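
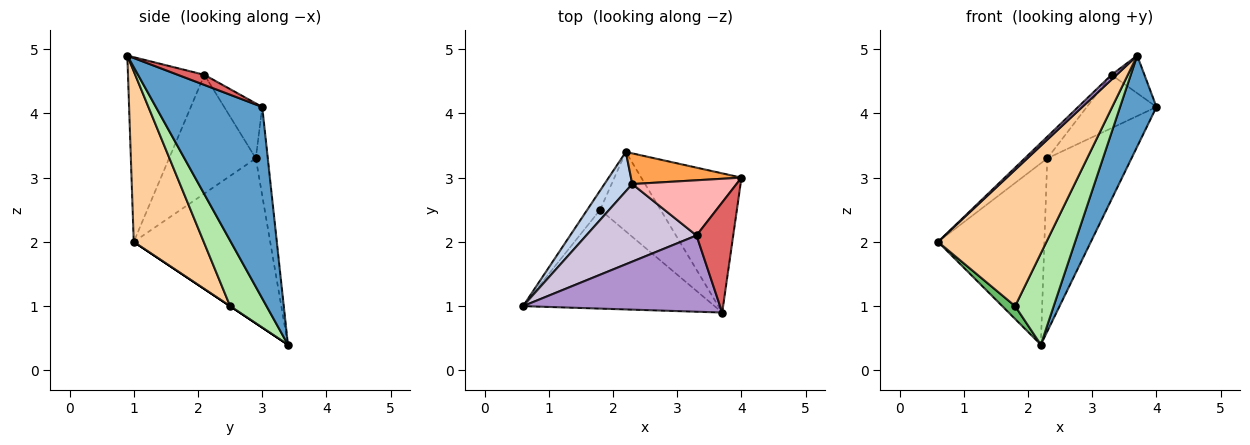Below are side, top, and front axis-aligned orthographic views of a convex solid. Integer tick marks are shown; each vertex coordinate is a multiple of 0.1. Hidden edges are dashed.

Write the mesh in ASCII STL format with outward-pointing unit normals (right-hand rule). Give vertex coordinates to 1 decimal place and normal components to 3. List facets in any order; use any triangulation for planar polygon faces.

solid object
 facet normal 0.848 -0.290 -0.444
  outer loop
   vertex 2.2 3.4 0.4
   vertex 4.0 3.0 4.1
   vertex 3.7 0.9 4.9
  endloop
 endfacet
 facet normal -0.782 0.609 0.132
  outer loop
   vertex 2.3 2.9 3.3
   vertex 2.2 3.4 0.4
   vertex 0.6 1.0 2.0
  endloop
 endfacet
 facet normal -0.139 0.975 0.173
  outer loop
   vertex 2.3 2.9 3.3
   vertex 4.0 3.0 4.1
   vertex 2.2 3.4 0.4
  endloop
 endfacet
 facet normal 0.463 -0.717 -0.520
  outer loop
   vertex 1.8 2.5 1.0
   vertex 3.7 0.9 4.9
   vertex 0.6 1.0 2.0
  endloop
 endfacet
 facet normal 0.000 -0.555 -0.832
  outer loop
   vertex 1.8 2.5 1.0
   vertex 0.6 1.0 2.0
   vertex 2.2 3.4 0.4
  endloop
 endfacet
 facet normal 0.580 -0.614 -0.535
  outer loop
   vertex 1.8 2.5 1.0
   vertex 2.2 3.4 0.4
   vertex 3.7 0.9 4.9
  endloop
 endfacet
 facet normal 0.252 0.313 0.916
  outer loop
   vertex 3.3 2.1 4.6
   vertex 3.7 0.9 4.9
   vertex 4.0 3.0 4.1
  endloop
 endfacet
 facet normal -0.355 0.650 0.673
  outer loop
   vertex 3.3 2.1 4.6
   vertex 4.0 3.0 4.1
   vertex 2.3 2.9 3.3
  endloop
 endfacet
 facet normal -0.683 -0.046 0.729
  outer loop
   vertex 3.3 2.1 4.6
   vertex 0.6 1.0 2.0
   vertex 3.7 0.9 4.9
  endloop
 endfacet
 facet normal -0.720 0.187 0.669
  outer loop
   vertex 3.3 2.1 4.6
   vertex 2.3 2.9 3.3
   vertex 0.6 1.0 2.0
  endloop
 endfacet
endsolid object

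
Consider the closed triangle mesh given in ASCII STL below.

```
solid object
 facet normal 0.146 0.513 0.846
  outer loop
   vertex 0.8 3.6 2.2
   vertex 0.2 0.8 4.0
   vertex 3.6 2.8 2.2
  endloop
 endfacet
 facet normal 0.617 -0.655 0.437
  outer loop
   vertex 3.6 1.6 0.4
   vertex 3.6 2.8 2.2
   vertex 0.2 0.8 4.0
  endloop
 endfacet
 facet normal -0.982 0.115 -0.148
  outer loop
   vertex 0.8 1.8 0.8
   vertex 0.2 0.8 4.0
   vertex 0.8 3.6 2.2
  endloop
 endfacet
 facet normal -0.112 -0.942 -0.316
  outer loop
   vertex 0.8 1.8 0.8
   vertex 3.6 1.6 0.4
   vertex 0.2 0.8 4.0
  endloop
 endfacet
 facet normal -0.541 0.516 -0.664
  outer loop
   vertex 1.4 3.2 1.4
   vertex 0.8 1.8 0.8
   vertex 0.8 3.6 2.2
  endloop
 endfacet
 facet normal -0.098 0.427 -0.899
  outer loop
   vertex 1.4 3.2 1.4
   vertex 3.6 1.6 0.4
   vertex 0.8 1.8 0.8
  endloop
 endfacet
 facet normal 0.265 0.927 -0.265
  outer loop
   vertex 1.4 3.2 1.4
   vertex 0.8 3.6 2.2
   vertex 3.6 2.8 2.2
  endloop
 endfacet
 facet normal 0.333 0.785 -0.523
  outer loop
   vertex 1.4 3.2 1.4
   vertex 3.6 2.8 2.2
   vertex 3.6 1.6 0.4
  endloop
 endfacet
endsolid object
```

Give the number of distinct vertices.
6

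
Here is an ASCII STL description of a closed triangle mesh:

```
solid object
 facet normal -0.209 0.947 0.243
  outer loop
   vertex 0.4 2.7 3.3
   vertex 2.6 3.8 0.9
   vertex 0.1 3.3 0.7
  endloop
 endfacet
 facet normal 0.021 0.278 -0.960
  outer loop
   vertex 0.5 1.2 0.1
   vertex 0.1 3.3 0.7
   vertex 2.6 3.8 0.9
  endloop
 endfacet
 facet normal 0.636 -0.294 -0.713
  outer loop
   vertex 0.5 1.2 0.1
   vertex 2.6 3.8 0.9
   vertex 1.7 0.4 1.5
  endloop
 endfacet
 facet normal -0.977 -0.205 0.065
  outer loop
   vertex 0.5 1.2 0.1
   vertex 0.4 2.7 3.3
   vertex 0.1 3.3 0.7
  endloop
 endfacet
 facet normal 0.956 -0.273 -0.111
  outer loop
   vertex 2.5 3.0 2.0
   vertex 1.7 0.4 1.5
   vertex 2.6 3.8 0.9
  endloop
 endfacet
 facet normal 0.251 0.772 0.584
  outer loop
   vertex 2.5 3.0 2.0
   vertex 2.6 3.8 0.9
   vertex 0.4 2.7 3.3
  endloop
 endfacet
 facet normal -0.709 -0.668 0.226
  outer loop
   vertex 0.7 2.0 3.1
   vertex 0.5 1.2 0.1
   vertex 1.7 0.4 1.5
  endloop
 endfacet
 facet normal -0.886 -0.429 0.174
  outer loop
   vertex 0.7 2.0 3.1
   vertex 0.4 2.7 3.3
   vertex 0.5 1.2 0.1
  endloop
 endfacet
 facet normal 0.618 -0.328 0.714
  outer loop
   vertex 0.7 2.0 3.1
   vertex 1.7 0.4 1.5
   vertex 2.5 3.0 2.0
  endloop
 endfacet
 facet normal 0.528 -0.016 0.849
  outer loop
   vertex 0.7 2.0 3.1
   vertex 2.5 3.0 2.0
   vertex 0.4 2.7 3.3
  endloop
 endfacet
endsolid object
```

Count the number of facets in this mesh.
10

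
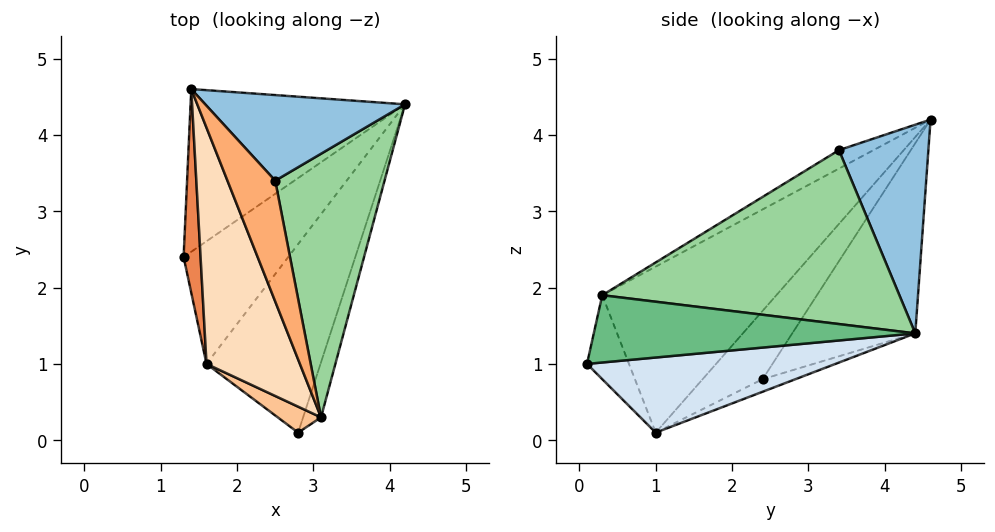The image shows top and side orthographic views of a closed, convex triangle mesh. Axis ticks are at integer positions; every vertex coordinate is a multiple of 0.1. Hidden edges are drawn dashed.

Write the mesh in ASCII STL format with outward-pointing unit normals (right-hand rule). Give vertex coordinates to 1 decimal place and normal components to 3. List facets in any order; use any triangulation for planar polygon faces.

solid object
 facet normal -0.428 0.765 -0.482
  outer loop
   vertex 1.4 4.6 4.2
   vertex 4.2 4.4 1.4
   vertex 1.3 2.4 0.8
  endloop
 endfacet
 facet normal 0.663 0.396 0.635
  outer loop
   vertex 2.5 3.4 3.8
   vertex 4.2 4.4 1.4
   vertex 1.4 4.6 4.2
  endloop
 endfacet
 facet normal -0.108 0.426 -0.898
  outer loop
   vertex 1.6 1.0 0.1
   vertex 1.3 2.4 0.8
   vertex 4.2 4.4 1.4
  endloop
 endfacet
 facet normal 0.547 -0.101 -0.831
  outer loop
   vertex 1.6 1.0 0.1
   vertex 4.2 4.4 1.4
   vertex 2.8 0.1 1.0
  endloop
 endfacet
 facet normal -0.922 -0.312 0.229
  outer loop
   vertex 1.6 1.0 0.1
   vertex 1.4 4.6 4.2
   vertex 1.3 2.4 0.8
  endloop
 endfacet
 facet normal -0.304 -0.540 0.785
  outer loop
   vertex 3.1 0.3 1.9
   vertex 2.5 3.4 3.8
   vertex 1.4 4.6 4.2
  endloop
 endfacet
 facet normal -0.719 -0.588 0.370
  outer loop
   vertex 3.1 0.3 1.9
   vertex 1.6 1.0 0.1
   vertex 2.8 0.1 1.0
  endloop
 endfacet
 facet normal -0.745 -0.519 0.419
  outer loop
   vertex 3.1 0.3 1.9
   vertex 1.4 4.6 4.2
   vertex 1.6 1.0 0.1
  endloop
 endfacet
 facet normal 0.928 -0.279 -0.247
  outer loop
   vertex 3.1 0.3 1.9
   vertex 2.8 0.1 1.0
   vertex 4.2 4.4 1.4
  endloop
 endfacet
 facet normal 0.836 -0.160 0.525
  outer loop
   vertex 3.1 0.3 1.9
   vertex 4.2 4.4 1.4
   vertex 2.5 3.4 3.8
  endloop
 endfacet
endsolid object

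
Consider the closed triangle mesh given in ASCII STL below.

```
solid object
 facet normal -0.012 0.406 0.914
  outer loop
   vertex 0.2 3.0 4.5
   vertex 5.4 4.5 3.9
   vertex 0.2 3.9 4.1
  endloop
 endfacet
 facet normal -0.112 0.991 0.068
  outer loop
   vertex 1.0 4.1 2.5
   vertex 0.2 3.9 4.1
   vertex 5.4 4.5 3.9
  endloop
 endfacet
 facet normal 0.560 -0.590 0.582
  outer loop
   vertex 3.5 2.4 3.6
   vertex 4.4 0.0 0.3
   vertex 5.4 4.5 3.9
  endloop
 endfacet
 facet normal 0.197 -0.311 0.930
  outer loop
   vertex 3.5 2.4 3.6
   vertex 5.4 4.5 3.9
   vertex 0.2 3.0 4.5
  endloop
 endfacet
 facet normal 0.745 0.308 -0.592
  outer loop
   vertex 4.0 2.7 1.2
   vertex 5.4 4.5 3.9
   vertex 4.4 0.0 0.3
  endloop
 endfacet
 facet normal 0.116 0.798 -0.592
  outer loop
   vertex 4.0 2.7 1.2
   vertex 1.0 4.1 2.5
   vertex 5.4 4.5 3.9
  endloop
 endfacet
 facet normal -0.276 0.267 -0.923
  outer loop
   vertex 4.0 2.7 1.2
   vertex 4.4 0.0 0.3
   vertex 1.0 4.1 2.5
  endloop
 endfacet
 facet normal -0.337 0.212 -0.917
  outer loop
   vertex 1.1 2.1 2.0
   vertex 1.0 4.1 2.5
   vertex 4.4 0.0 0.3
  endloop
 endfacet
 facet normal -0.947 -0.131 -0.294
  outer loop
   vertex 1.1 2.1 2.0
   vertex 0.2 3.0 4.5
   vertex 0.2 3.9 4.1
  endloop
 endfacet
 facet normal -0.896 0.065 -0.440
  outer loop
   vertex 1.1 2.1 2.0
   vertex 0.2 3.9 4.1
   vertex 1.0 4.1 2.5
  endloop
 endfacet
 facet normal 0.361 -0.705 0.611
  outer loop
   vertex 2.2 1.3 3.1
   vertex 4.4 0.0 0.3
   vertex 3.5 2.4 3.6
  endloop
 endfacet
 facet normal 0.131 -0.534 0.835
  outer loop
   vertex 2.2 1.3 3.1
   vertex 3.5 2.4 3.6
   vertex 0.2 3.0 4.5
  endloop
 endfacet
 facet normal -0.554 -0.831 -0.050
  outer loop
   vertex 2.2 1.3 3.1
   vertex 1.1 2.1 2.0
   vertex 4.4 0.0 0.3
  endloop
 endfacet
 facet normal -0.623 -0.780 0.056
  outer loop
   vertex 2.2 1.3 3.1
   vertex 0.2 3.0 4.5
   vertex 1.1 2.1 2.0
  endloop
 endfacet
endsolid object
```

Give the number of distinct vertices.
9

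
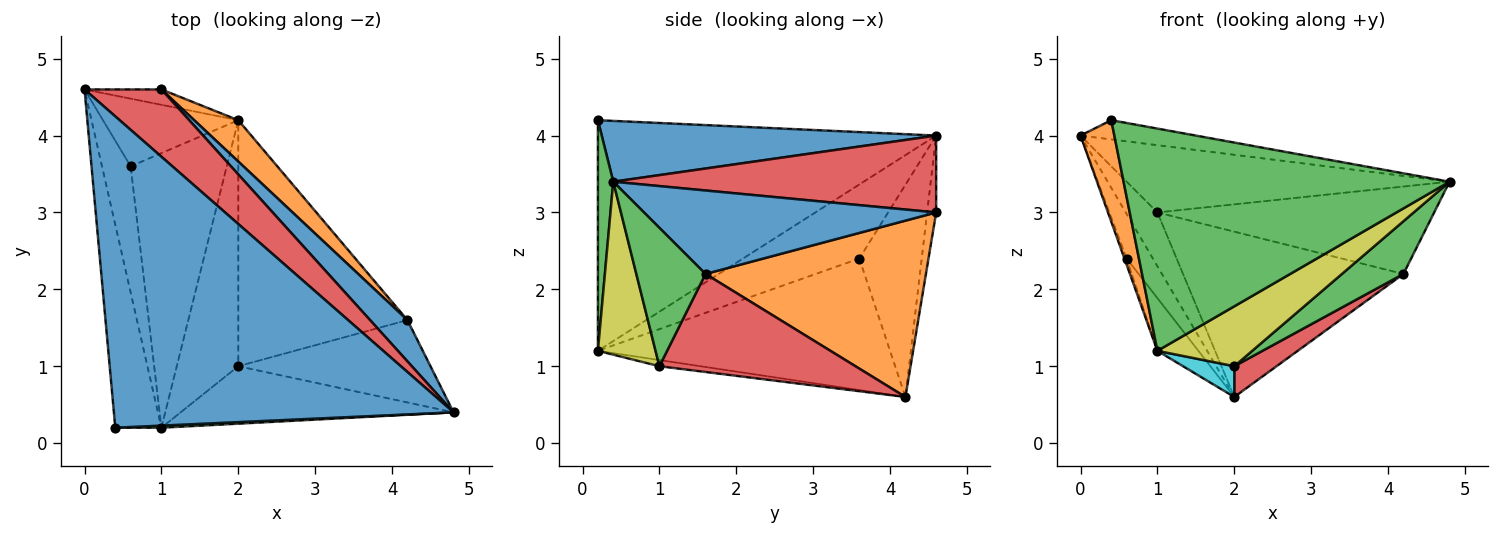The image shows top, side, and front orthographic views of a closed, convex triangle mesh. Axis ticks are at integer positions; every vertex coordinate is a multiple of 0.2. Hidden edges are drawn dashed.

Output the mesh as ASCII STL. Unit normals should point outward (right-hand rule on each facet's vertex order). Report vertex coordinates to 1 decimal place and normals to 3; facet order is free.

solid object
 facet normal 0.176 0.061 0.983
  outer loop
   vertex 0.4 0.2 4.2
   vertex 4.8 0.4 3.4
   vertex 0.0 4.6 4.0
  endloop
 endfacet
 facet normal -0.976 -0.098 -0.195
  outer loop
   vertex 1.0 0.2 1.2
   vertex 0.4 0.2 4.2
   vertex 0.0 4.6 4.0
  endloop
 endfacet
 facet normal 0.047 -0.999 0.009
  outer loop
   vertex 1.0 0.2 1.2
   vertex 4.8 0.4 3.4
   vertex 0.4 0.2 4.2
  endloop
 endfacet
 facet normal 0.577 0.577 0.577
  outer loop
   vertex 1.0 4.6 3.0
   vertex 0.0 4.6 4.0
   vertex 4.8 0.4 3.4
  endloop
 endfacet
 facet normal -0.265 0.927 -0.265
  outer loop
   vertex 1.0 4.6 3.0
   vertex 2.0 4.2 0.6
   vertex 0.0 4.6 4.0
  endloop
 endfacet
 facet normal -0.795 0.334 -0.507
  outer loop
   vertex 0.6 3.6 2.4
   vertex 0.0 4.6 4.0
   vertex 2.0 4.2 0.6
  endloop
 endfacet
 facet normal -0.933 0.018 -0.361
  outer loop
   vertex 0.6 3.6 2.4
   vertex 1.0 0.2 1.2
   vertex 0.0 4.6 4.0
  endloop
 endfacet
 facet normal -0.802 0.113 -0.586
  outer loop
   vertex 0.6 3.6 2.4
   vertex 2.0 4.2 0.6
   vertex 1.0 0.2 1.2
  endloop
 endfacet
 facet normal 0.402 -0.661 -0.634
  outer loop
   vertex 2.0 1.0 1.0
   vertex 4.8 0.4 3.4
   vertex 1.0 0.2 1.2
  endloop
 endfacet
 facet normal -0.099 -0.123 -0.987
  outer loop
   vertex 2.0 1.0 1.0
   vertex 1.0 0.2 1.2
   vertex 2.0 4.2 0.6
  endloop
 endfacet
 facet normal 0.690 0.654 0.309
  outer loop
   vertex 4.2 1.6 2.2
   vertex 1.0 4.6 3.0
   vertex 4.8 0.4 3.4
  endloop
 endfacet
 facet normal 0.696 0.696 0.174
  outer loop
   vertex 4.2 1.6 2.2
   vertex 2.0 4.2 0.6
   vertex 1.0 4.6 3.0
  endloop
 endfacet
 facet normal 0.519 -0.461 -0.720
  outer loop
   vertex 4.2 1.6 2.2
   vertex 4.8 0.4 3.4
   vertex 2.0 1.0 1.0
  endloop
 endfacet
 facet normal 0.499 -0.108 -0.860
  outer loop
   vertex 4.2 1.6 2.2
   vertex 2.0 1.0 1.0
   vertex 2.0 4.2 0.6
  endloop
 endfacet
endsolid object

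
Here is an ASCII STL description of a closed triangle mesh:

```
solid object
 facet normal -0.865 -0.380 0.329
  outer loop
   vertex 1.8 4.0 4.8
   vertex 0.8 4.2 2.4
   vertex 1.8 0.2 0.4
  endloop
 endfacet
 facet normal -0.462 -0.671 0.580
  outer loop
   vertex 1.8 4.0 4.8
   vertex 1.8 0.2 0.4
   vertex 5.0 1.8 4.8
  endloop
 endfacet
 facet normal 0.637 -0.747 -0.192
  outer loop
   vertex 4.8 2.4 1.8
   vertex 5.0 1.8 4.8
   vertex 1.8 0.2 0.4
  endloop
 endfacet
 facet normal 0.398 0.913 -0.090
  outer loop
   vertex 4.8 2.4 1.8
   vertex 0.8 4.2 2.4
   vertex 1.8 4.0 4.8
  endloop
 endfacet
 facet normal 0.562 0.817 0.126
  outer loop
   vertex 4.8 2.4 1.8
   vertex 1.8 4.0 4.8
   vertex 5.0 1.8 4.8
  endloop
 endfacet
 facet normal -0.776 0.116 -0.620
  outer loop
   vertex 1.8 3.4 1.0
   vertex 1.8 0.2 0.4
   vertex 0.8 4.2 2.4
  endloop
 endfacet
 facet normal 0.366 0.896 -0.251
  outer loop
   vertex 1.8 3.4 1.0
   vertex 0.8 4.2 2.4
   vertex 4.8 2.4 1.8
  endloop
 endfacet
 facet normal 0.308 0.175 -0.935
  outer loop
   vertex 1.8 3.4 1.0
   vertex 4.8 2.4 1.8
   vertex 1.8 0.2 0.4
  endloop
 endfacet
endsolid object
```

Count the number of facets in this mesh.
8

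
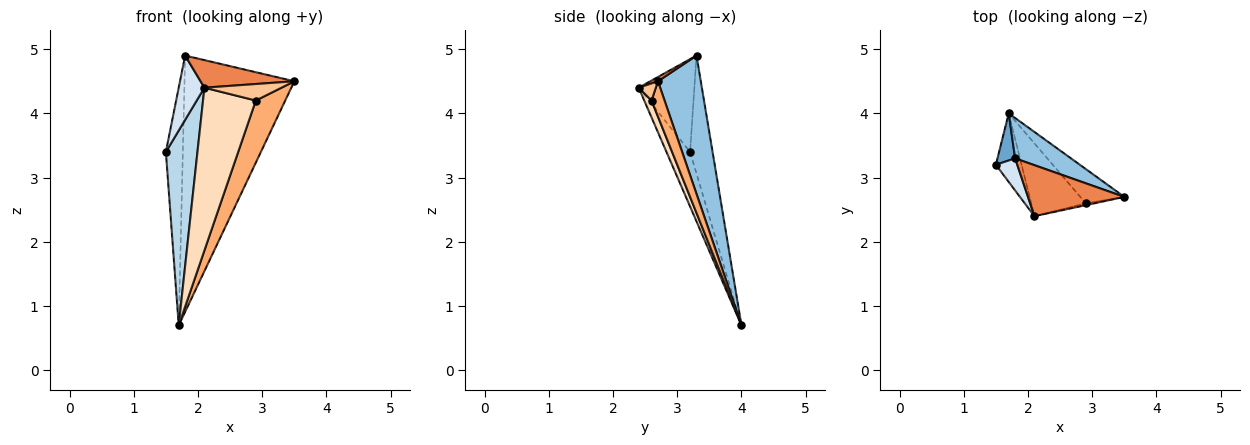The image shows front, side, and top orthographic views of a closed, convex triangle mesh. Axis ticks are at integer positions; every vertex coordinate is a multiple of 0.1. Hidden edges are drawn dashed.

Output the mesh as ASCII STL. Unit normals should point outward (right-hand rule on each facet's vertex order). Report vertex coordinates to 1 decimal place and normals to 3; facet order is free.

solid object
 facet normal -0.792 0.598 0.119
  outer loop
   vertex 1.8 3.3 4.9
   vertex 1.7 4.0 0.7
   vertex 1.5 3.2 3.4
  endloop
 endfacet
 facet normal 0.359 0.922 0.145
  outer loop
   vertex 1.8 3.3 4.9
   vertex 3.5 2.7 4.5
   vertex 1.7 4.0 0.7
  endloop
 endfacet
 facet normal -0.576 -0.771 -0.271
  outer loop
   vertex 2.1 2.4 4.4
   vertex 1.5 3.2 3.4
   vertex 1.7 4.0 0.7
  endloop
 endfacet
 facet normal -0.889 -0.410 0.205
  outer loop
   vertex 2.1 2.4 4.4
   vertex 1.8 3.3 4.9
   vertex 1.5 3.2 3.4
  endloop
 endfacet
 facet normal 0.039 -0.475 0.879
  outer loop
   vertex 2.1 2.4 4.4
   vertex 3.5 2.7 4.5
   vertex 1.8 3.3 4.9
  endloop
 endfacet
 facet normal 0.361 -0.816 -0.450
  outer loop
   vertex 2.9 2.6 4.2
   vertex 1.7 4.0 0.7
   vertex 3.5 2.7 4.5
  endloop
 endfacet
 facet normal 0.216 -0.970 -0.108
  outer loop
   vertex 2.9 2.6 4.2
   vertex 3.5 2.7 4.5
   vertex 2.1 2.4 4.4
  endloop
 endfacet
 facet normal 0.125 -0.906 -0.405
  outer loop
   vertex 2.9 2.6 4.2
   vertex 2.1 2.4 4.4
   vertex 1.7 4.0 0.7
  endloop
 endfacet
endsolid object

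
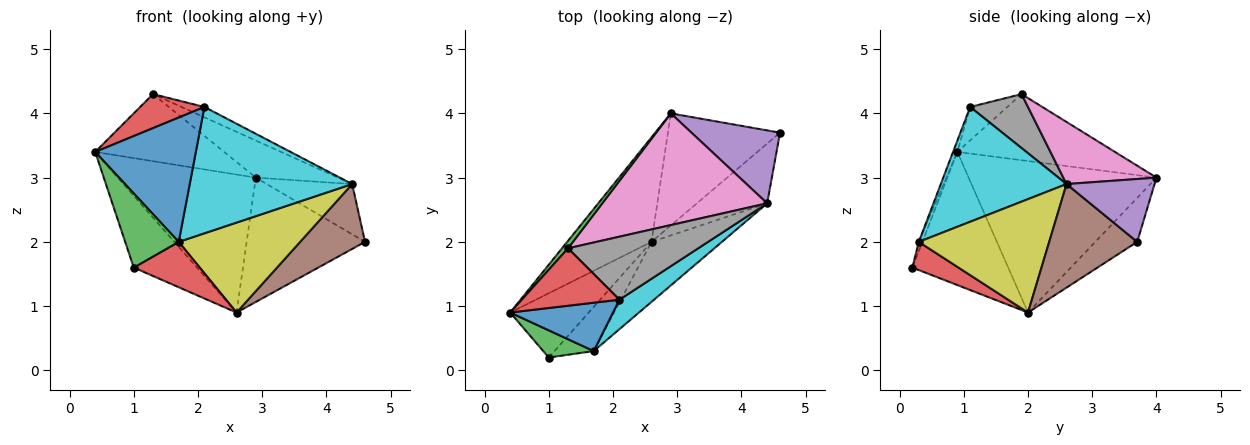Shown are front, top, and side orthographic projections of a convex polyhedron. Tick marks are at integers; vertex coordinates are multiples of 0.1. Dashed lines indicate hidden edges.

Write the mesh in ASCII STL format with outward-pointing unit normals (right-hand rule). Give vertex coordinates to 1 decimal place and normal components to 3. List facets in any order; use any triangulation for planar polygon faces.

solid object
 facet normal -0.735 0.540 -0.409
  outer loop
   vertex 2.6 2.0 0.9
   vertex 0.4 0.9 3.4
   vertex 2.9 4.0 3.0
  endloop
 endfacet
 facet normal -0.254 0.718 -0.648
  outer loop
   vertex 2.6 2.0 0.9
   vertex 2.9 4.0 3.0
   vertex 4.6 3.7 2.0
  endloop
 endfacet
 facet normal -0.772 0.632 0.070
  outer loop
   vertex 1.3 1.9 4.3
   vertex 2.9 4.0 3.0
   vertex 0.4 0.9 3.4
  endloop
 endfacet
 facet normal -0.282 -0.489 0.825
  outer loop
   vertex 1.3 1.9 4.3
   vertex 0.4 0.9 3.4
   vertex 2.1 1.1 4.1
  endloop
 endfacet
 facet normal 0.505 0.490 0.711
  outer loop
   vertex 4.4 2.6 2.9
   vertex 4.6 3.7 2.0
   vertex 2.9 4.0 3.0
  endloop
 endfacet
 facet normal 0.706 -0.521 -0.479
  outer loop
   vertex 4.4 2.6 2.9
   vertex 2.6 2.0 0.9
   vertex 4.6 3.7 2.0
  endloop
 endfacet
 facet normal 0.337 0.297 0.894
  outer loop
   vertex 4.4 2.6 2.9
   vertex 2.9 4.0 3.0
   vertex 1.3 1.9 4.3
  endloop
 endfacet
 facet normal 0.379 0.150 0.913
  outer loop
   vertex 4.4 2.6 2.9
   vertex 1.3 1.9 4.3
   vertex 2.1 1.1 4.1
  endloop
 endfacet
 facet normal 0.666 -0.620 -0.414
  outer loop
   vertex 1.7 0.3 2.0
   vertex 2.6 2.0 0.9
   vertex 4.4 2.6 2.9
  endloop
 endfacet
 facet normal 0.602 -0.778 0.182
  outer loop
   vertex 1.7 0.3 2.0
   vertex 4.4 2.6 2.9
   vertex 2.1 1.1 4.1
  endloop
 endfacet
 facet normal -0.040 -0.931 0.362
  outer loop
   vertex 1.7 0.3 2.0
   vertex 2.1 1.1 4.1
   vertex 0.4 0.9 3.4
  endloop
 endfacet
 facet normal -0.749 0.494 -0.442
  outer loop
   vertex 1.0 0.2 1.6
   vertex 0.4 0.9 3.4
   vertex 2.6 2.0 0.9
  endloop
 endfacet
 facet normal -0.062 -0.937 0.344
  outer loop
   vertex 1.0 0.2 1.6
   vertex 1.7 0.3 2.0
   vertex 0.4 0.9 3.4
  endloop
 endfacet
 facet normal 0.448 -0.641 -0.624
  outer loop
   vertex 1.0 0.2 1.6
   vertex 2.6 2.0 0.9
   vertex 1.7 0.3 2.0
  endloop
 endfacet
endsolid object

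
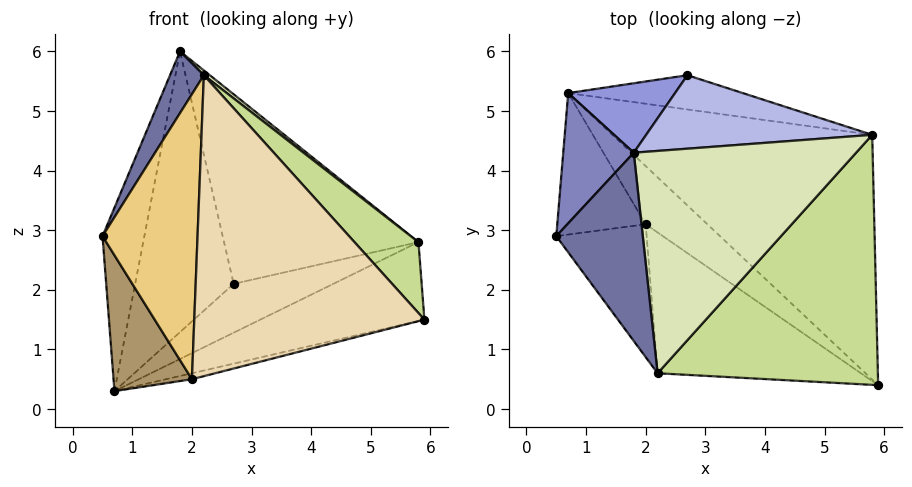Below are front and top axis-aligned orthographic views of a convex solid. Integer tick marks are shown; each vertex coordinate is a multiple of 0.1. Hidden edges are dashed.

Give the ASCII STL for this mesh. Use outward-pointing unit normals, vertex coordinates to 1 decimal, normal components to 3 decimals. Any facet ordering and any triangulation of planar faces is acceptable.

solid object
 facet normal -0.888 -0.143 0.437
  outer loop
   vertex 2.2 0.6 5.6
   vertex 1.8 4.3 6.0
   vertex 0.5 2.9 2.9
  endloop
 endfacet
 facet normal -0.914 0.330 0.234
  outer loop
   vertex 0.7 5.3 0.3
   vertex 0.5 2.9 2.9
   vertex 1.8 4.3 6.0
  endloop
 endfacet
 facet normal -0.340 0.913 0.226
  outer loop
   vertex 0.7 5.3 0.3
   vertex 1.8 4.3 6.0
   vertex 2.7 5.6 2.1
  endloop
 endfacet
 facet normal 0.214 0.911 0.353
  outer loop
   vertex 5.8 4.6 2.8
   vertex 2.7 5.6 2.1
   vertex 1.8 4.3 6.0
  endloop
 endfacet
 facet normal 0.453 0.273 -0.848
  outer loop
   vertex 5.8 4.6 2.8
   vertex 5.9 0.4 1.5
   vertex 0.7 5.3 0.3
  endloop
 endfacet
 facet normal 0.366 0.762 -0.534
  outer loop
   vertex 5.8 4.6 2.8
   vertex 0.7 5.3 0.3
   vertex 2.7 5.6 2.1
  endloop
 endfacet
 facet normal 0.725 -0.188 0.663
  outer loop
   vertex 5.8 4.6 2.8
   vertex 2.2 0.6 5.6
   vertex 5.9 0.4 1.5
  endloop
 endfacet
 facet normal 0.625 -0.017 0.780
  outer loop
   vertex 5.8 4.6 2.8
   vertex 1.8 4.3 6.0
   vertex 2.2 0.6 5.6
  endloop
 endfacet
 facet normal -0.728 -0.475 -0.495
  outer loop
   vertex 2.0 3.1 0.5
   vertex 0.5 2.9 2.9
   vertex 0.7 5.3 0.3
  endloop
 endfacet
 facet normal 0.310 0.097 -0.946
  outer loop
   vertex 2.0 3.1 0.5
   vertex 0.7 5.3 0.3
   vertex 5.9 0.4 1.5
  endloop
 endfacet
 facet normal -0.485 -0.792 -0.369
  outer loop
   vertex 2.0 3.1 0.5
   vertex 2.2 0.6 5.6
   vertex 0.5 2.9 2.9
  endloop
 endfacet
 facet normal -0.460 -0.804 -0.376
  outer loop
   vertex 2.0 3.1 0.5
   vertex 5.9 0.4 1.5
   vertex 2.2 0.6 5.6
  endloop
 endfacet
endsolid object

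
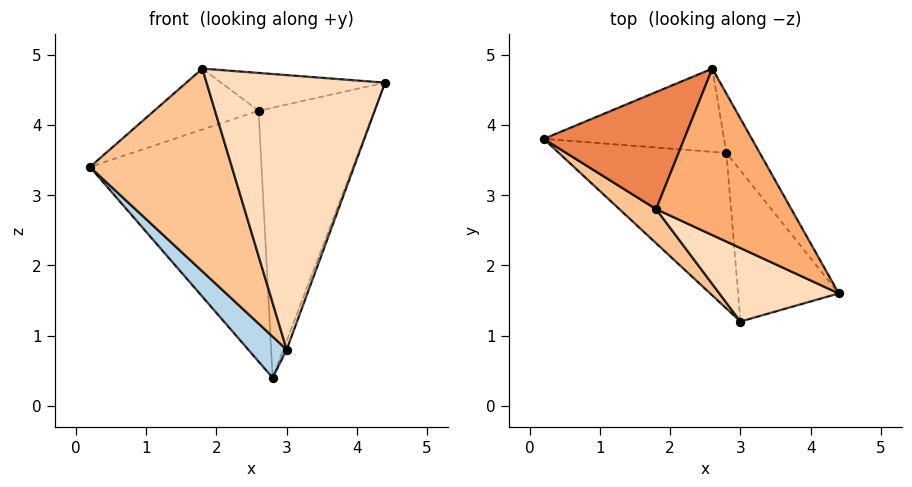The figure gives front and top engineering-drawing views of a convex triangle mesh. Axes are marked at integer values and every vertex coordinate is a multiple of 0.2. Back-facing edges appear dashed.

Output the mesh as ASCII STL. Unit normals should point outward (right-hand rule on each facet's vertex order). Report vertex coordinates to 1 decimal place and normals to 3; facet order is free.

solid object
 facet normal -0.279 0.911 -0.302
  outer loop
   vertex 2.8 3.6 0.4
   vertex 0.2 3.8 3.4
   vertex 2.6 4.8 4.2
  endloop
 endfacet
 facet normal 0.872 0.478 -0.105
  outer loop
   vertex 2.8 3.6 0.4
   vertex 2.6 4.8 4.2
   vertex 4.4 1.6 4.6
  endloop
 endfacet
 facet normal -0.750 -0.169 -0.639
  outer loop
   vertex 3.0 1.2 0.8
   vertex 0.2 3.8 3.4
   vertex 2.8 3.6 0.4
  endloop
 endfacet
 facet normal 0.937 0.020 -0.348
  outer loop
   vertex 3.0 1.2 0.8
   vertex 2.8 3.6 0.4
   vertex 4.4 1.6 4.6
  endloop
 endfacet
 facet normal -0.439 0.415 0.797
  outer loop
   vertex 1.8 2.8 4.8
   vertex 2.6 4.8 4.2
   vertex 0.2 3.8 3.4
  endloop
 endfacet
 facet normal 0.175 0.218 0.960
  outer loop
   vertex 1.8 2.8 4.8
   vertex 4.4 1.6 4.6
   vertex 2.6 4.8 4.2
  endloop
 endfacet
 facet normal -0.606 -0.785 0.132
  outer loop
   vertex 1.8 2.8 4.8
   vertex 0.2 3.8 3.4
   vertex 3.0 1.2 0.8
  endloop
 endfacet
 facet normal -0.392 -0.889 0.238
  outer loop
   vertex 1.8 2.8 4.8
   vertex 3.0 1.2 0.8
   vertex 4.4 1.6 4.6
  endloop
 endfacet
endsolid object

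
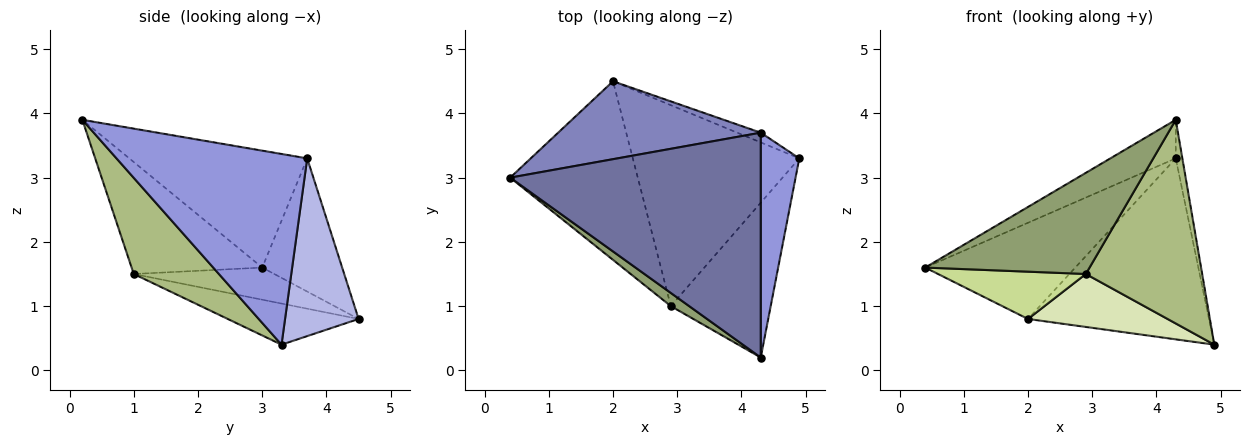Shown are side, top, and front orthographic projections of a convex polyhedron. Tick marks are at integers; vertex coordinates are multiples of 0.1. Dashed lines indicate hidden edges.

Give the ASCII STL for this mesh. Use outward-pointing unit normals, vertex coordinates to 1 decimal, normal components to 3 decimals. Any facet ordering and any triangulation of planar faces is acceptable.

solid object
 facet normal -0.418 0.154 0.895
  outer loop
   vertex 4.3 3.7 3.3
   vertex 0.4 3.0 1.6
   vertex 4.3 0.2 3.9
  endloop
 endfacet
 facet normal -0.382 0.718 0.582
  outer loop
   vertex 4.3 3.7 3.3
   vertex 2.0 4.5 0.8
   vertex 0.4 3.0 1.6
  endloop
 endfacet
 facet normal 0.980 0.034 0.198
  outer loop
   vertex 4.3 3.7 3.3
   vertex 4.3 0.2 3.9
   vertex 4.9 3.3 0.4
  endloop
 endfacet
 facet normal 0.376 0.925 -0.050
  outer loop
   vertex 4.3 3.7 3.3
   vertex 4.9 3.3 0.4
   vertex 2.0 4.5 0.8
  endloop
 endfacet
 facet normal -0.619 -0.779 0.101
  outer loop
   vertex 2.9 1.0 1.5
   vertex 4.3 0.2 3.9
   vertex 0.4 3.0 1.6
  endloop
 endfacet
 facet normal 0.503 -0.688 -0.523
  outer loop
   vertex 2.9 1.0 1.5
   vertex 4.9 3.3 0.4
   vertex 4.3 0.2 3.9
  endloop
 endfacet
 facet normal -0.237 -0.249 -0.939
  outer loop
   vertex 2.9 1.0 1.5
   vertex 0.4 3.0 1.6
   vertex 2.0 4.5 0.8
  endloop
 endfacet
 facet normal -0.232 -0.248 -0.941
  outer loop
   vertex 2.9 1.0 1.5
   vertex 2.0 4.5 0.8
   vertex 4.9 3.3 0.4
  endloop
 endfacet
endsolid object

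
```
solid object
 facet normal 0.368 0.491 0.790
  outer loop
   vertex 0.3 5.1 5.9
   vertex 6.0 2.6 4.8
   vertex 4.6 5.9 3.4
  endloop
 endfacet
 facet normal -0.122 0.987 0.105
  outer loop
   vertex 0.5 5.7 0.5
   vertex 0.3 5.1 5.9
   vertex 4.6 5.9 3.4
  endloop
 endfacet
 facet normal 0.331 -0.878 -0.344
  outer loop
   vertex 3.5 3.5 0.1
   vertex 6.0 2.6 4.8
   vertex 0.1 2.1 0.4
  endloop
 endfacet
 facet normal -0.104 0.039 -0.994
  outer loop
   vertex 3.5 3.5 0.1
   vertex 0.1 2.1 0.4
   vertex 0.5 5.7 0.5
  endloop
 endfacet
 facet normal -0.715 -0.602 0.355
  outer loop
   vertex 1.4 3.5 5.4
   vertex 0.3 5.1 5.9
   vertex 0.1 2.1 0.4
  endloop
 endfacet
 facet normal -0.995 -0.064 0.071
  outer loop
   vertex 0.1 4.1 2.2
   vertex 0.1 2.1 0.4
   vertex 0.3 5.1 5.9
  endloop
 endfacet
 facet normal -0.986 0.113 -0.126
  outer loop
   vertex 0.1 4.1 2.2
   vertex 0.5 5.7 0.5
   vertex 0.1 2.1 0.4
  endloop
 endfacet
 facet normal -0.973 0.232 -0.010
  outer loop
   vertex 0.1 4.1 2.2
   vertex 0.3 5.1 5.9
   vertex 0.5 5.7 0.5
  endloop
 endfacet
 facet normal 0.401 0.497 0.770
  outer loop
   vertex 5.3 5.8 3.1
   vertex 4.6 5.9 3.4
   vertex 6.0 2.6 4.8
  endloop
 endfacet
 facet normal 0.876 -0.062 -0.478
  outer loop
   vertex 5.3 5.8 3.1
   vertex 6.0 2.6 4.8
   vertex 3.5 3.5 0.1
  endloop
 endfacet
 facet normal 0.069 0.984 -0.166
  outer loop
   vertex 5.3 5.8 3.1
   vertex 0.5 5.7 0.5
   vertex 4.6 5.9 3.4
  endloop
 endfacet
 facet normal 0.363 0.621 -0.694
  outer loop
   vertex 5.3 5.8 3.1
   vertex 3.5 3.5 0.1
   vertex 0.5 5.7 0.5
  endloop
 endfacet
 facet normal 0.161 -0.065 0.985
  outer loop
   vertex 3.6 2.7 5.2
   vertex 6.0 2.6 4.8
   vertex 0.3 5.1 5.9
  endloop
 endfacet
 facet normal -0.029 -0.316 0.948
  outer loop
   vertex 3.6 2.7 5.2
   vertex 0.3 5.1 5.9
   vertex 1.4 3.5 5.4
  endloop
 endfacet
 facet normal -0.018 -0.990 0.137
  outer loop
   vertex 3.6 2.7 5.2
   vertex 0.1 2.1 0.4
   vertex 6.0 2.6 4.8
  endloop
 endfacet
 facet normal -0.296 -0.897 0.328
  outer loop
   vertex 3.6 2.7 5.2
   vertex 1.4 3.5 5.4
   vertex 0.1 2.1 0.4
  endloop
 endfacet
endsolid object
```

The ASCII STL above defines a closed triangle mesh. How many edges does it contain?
24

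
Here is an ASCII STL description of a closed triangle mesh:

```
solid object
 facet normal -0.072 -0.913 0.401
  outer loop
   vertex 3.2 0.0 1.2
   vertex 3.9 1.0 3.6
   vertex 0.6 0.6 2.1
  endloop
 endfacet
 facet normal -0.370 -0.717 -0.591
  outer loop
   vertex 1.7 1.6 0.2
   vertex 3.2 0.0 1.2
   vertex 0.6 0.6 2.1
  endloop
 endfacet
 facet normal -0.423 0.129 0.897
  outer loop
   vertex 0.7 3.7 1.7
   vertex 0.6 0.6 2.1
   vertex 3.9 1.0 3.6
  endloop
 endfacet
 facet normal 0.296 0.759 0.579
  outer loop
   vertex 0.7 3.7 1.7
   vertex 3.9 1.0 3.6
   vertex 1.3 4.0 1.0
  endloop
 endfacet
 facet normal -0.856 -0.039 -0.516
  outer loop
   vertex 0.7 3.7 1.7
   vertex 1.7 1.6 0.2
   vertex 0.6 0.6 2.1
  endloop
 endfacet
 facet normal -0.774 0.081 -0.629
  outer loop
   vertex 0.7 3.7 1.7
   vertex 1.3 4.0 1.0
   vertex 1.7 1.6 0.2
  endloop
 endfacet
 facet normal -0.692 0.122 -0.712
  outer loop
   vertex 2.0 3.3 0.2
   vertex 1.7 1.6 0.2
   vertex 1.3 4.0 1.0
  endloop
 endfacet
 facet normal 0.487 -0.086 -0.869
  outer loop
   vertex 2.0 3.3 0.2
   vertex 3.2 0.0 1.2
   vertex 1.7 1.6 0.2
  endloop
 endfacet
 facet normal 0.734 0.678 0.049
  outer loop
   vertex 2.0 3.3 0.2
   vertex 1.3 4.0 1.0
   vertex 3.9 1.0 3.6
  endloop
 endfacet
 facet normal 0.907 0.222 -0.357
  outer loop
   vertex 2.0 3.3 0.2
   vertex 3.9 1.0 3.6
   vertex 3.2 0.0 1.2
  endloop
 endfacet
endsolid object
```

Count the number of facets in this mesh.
10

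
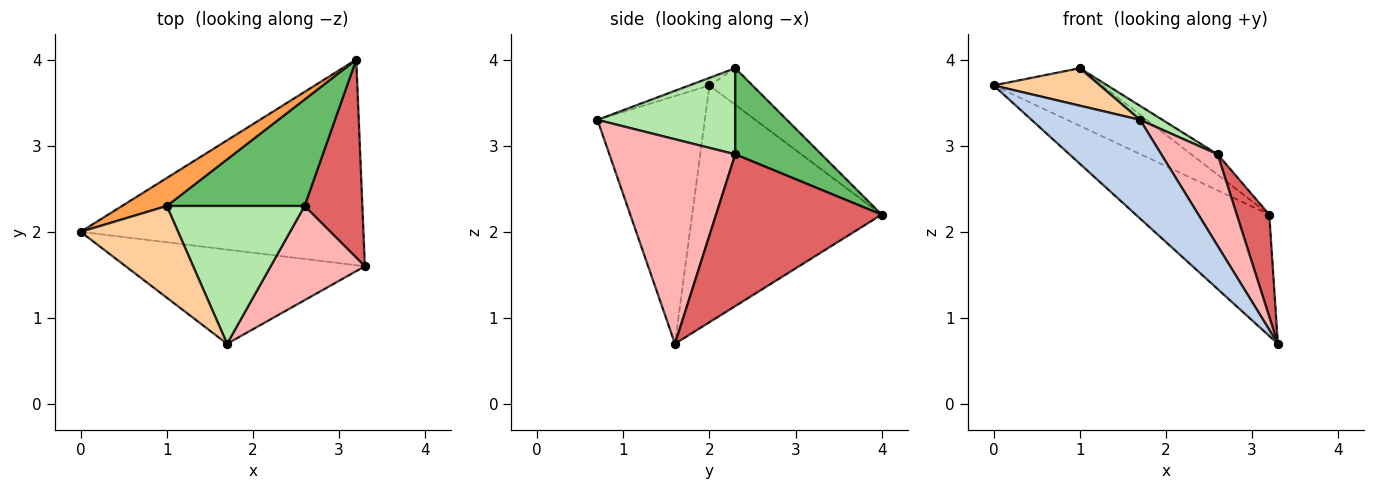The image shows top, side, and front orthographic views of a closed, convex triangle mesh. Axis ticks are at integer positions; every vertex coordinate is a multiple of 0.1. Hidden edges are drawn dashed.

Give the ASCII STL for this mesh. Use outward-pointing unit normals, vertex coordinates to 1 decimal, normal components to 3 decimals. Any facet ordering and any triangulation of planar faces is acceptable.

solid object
 facet normal -0.585 0.412 -0.698
  outer loop
   vertex 3.2 4.0 2.2
   vertex 3.3 1.6 0.7
   vertex 0.0 2.0 3.7
  endloop
 endfacet
 facet normal -0.582 -0.588 -0.562
  outer loop
   vertex 1.7 0.7 3.3
   vertex 0.0 2.0 3.7
   vertex 3.3 1.6 0.7
  endloop
 endfacet
 facet normal -0.336 0.847 0.412
  outer loop
   vertex 1.0 2.3 3.9
   vertex 3.2 4.0 2.2
   vertex 0.0 2.0 3.7
  endloop
 endfacet
 facet normal -0.071 -0.377 0.923
  outer loop
   vertex 1.0 2.3 3.9
   vertex 0.0 2.0 3.7
   vertex 1.7 0.7 3.3
  endloop
 endfacet
 facet normal 0.523 0.160 0.837
  outer loop
   vertex 2.6 2.3 2.9
   vertex 3.2 4.0 2.2
   vertex 1.0 2.3 3.9
  endloop
 endfacet
 facet normal 0.528 -0.086 0.845
  outer loop
   vertex 2.6 2.3 2.9
   vertex 1.0 2.3 3.9
   vertex 1.7 0.7 3.3
  endloop
 endfacet
 facet normal 0.919 -0.180 0.350
  outer loop
   vertex 2.6 2.3 2.9
   vertex 3.3 1.6 0.7
   vertex 3.2 4.0 2.2
  endloop
 endfacet
 facet normal 0.841 -0.376 0.388
  outer loop
   vertex 2.6 2.3 2.9
   vertex 1.7 0.7 3.3
   vertex 3.3 1.6 0.7
  endloop
 endfacet
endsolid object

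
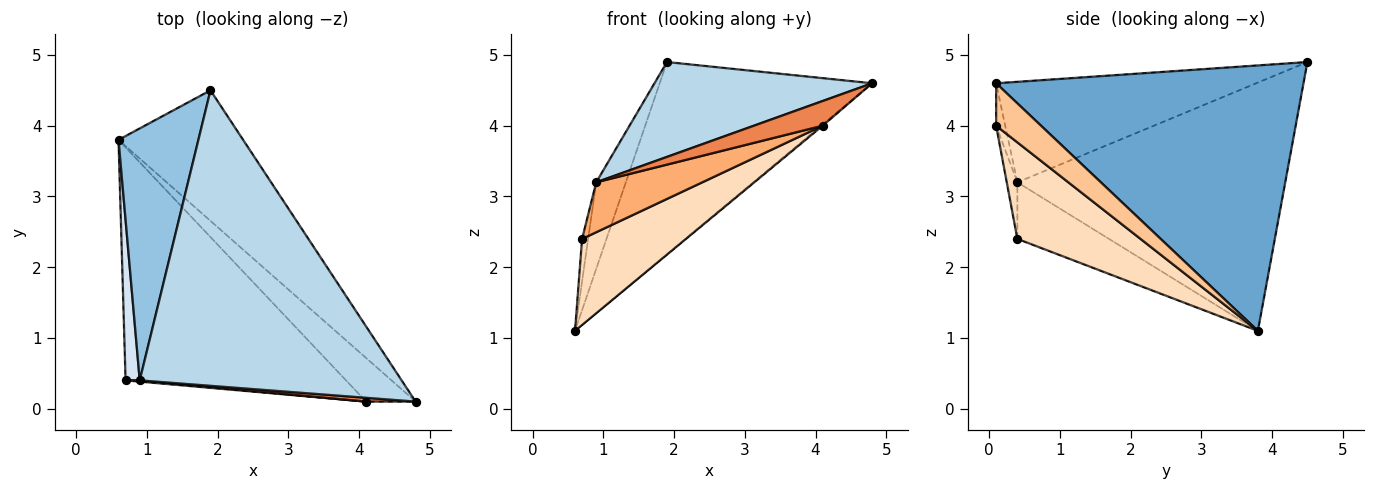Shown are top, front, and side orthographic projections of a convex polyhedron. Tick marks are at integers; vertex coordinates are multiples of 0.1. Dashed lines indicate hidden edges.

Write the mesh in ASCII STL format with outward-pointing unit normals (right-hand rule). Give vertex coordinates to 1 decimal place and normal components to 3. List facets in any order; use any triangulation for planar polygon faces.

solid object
 facet normal 0.767 0.530 -0.360
  outer loop
   vertex 1.9 4.5 4.9
   vertex 4.8 0.1 4.6
   vertex 0.6 3.8 1.1
  endloop
 endfacet
 facet normal -0.947 0.105 0.305
  outer loop
   vertex 0.9 0.4 3.2
   vertex 1.9 4.5 4.9
   vertex 0.6 3.8 1.1
  endloop
 endfacet
 facet normal -0.343 -0.287 0.894
  outer loop
   vertex 0.9 0.4 3.2
   vertex 4.8 0.1 4.6
   vertex 1.9 4.5 4.9
  endloop
 endfacet
 facet normal -0.968 0.064 0.242
  outer loop
   vertex 0.7 0.4 2.4
   vertex 0.9 0.4 3.2
   vertex 0.6 3.8 1.1
  endloop
 endfacet
 facet normal -0.130 -0.980 0.151
  outer loop
   vertex 4.1 0.1 4.0
   vertex 4.8 0.1 4.6
   vertex 0.9 0.4 3.2
  endloop
 endfacet
 facet normal -0.099 -0.995 0.025
  outer loop
   vertex 4.1 0.1 4.0
   vertex 0.9 0.4 3.2
   vertex 0.7 0.4 2.4
  endloop
 endfacet
 facet normal 0.651 0.021 -0.759
  outer loop
   vertex 4.1 0.1 4.0
   vertex 0.6 3.8 1.1
   vertex 4.8 0.1 4.6
  endloop
 endfacet
 facet normal 0.380 -0.321 -0.868
  outer loop
   vertex 4.1 0.1 4.0
   vertex 0.7 0.4 2.4
   vertex 0.6 3.8 1.1
  endloop
 endfacet
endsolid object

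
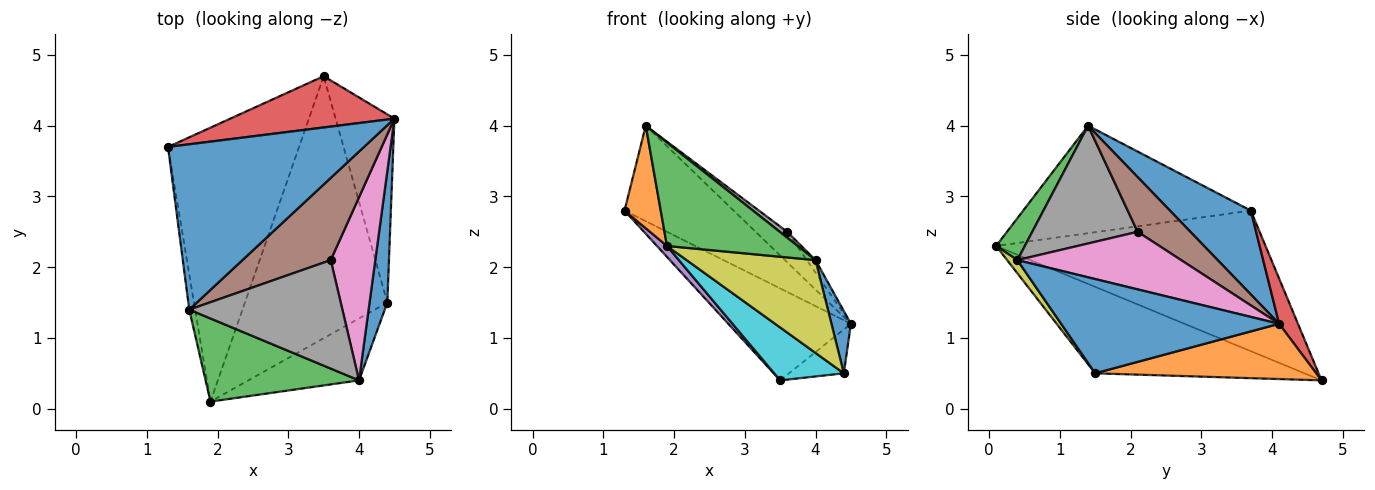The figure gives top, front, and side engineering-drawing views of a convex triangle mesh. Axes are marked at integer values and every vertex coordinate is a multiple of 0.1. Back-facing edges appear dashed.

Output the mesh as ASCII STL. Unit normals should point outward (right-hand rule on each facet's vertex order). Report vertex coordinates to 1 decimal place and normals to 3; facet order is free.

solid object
 facet normal 0.347 0.469 0.812
  outer loop
   vertex 1.6 1.4 4.0
   vertex 4.5 4.1 1.2
   vertex 1.3 3.7 2.8
  endloop
 endfacet
 facet normal -0.986 -0.157 -0.054
  outer loop
   vertex 1.6 1.4 4.0
   vertex 1.3 3.7 2.8
   vertex 1.9 0.1 2.3
  endloop
 endfacet
 facet normal 0.169 -0.768 0.617
  outer loop
   vertex 4.0 0.4 2.1
   vertex 1.6 1.4 4.0
   vertex 1.9 0.1 2.3
  endloop
 endfacet
 facet normal 0.133 0.866 0.483
  outer loop
   vertex 3.5 4.7 0.4
   vertex 1.3 3.7 2.8
   vertex 4.5 4.1 1.2
  endloop
 endfacet
 facet normal -0.731 -0.027 -0.682
  outer loop
   vertex 3.5 4.7 0.4
   vertex 1.9 0.1 2.3
   vertex 1.3 3.7 2.8
  endloop
 endfacet
 facet normal 0.503 0.301 0.811
  outer loop
   vertex 3.6 2.1 2.5
   vertex 4.5 4.1 1.2
   vertex 1.6 1.4 4.0
  endloop
 endfacet
 facet normal 0.790 0.042 0.612
  outer loop
   vertex 3.6 2.1 2.5
   vertex 4.0 0.4 2.1
   vertex 4.5 4.1 1.2
  endloop
 endfacet
 facet normal 0.609 -0.043 0.792
  outer loop
   vertex 3.6 2.1 2.5
   vertex 1.6 1.4 4.0
   vertex 4.0 0.4 2.1
  endloop
 endfacet
 facet normal 0.066 -0.830 -0.554
  outer loop
   vertex 4.4 1.5 0.5
   vertex 4.0 0.4 2.1
   vertex 1.9 0.1 2.3
  endloop
 endfacet
 facet normal -0.511 -0.170 -0.842
  outer loop
   vertex 4.4 1.5 0.5
   vertex 1.9 0.1 2.3
   vertex 3.5 4.7 0.4
  endloop
 endfacet
 facet normal 0.979 -0.087 0.185
  outer loop
   vertex 4.4 1.5 0.5
   vertex 4.5 4.1 1.2
   vertex 4.0 0.4 2.1
  endloop
 endfacet
 facet normal 0.675 0.167 -0.718
  outer loop
   vertex 4.4 1.5 0.5
   vertex 3.5 4.7 0.4
   vertex 4.5 4.1 1.2
  endloop
 endfacet
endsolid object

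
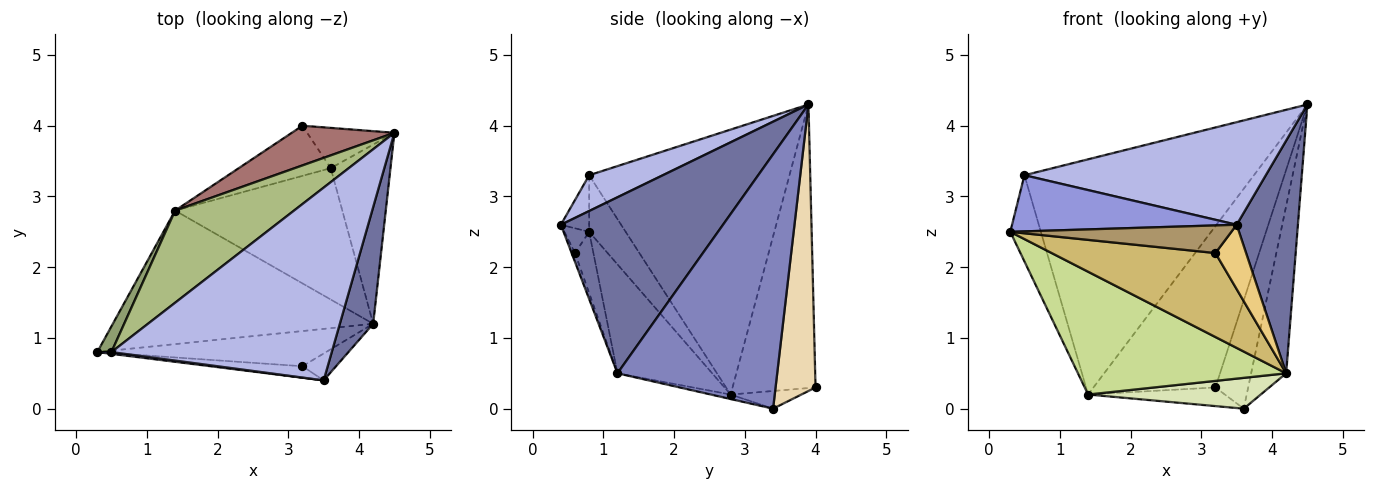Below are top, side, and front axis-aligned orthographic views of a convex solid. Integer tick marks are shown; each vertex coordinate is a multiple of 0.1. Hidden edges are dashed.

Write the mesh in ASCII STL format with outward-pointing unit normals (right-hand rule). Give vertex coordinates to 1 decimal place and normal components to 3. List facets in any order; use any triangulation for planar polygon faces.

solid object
 facet normal 0.921 -0.348 0.174
  outer loop
   vertex 4.2 1.2 0.5
   vertex 4.5 3.9 4.3
   vertex 3.5 0.4 2.6
  endloop
 endfacet
 facet normal 0.952 0.209 -0.224
  outer loop
   vertex 4.2 1.2 0.5
   vertex 3.6 3.4 0.0
   vertex 4.5 3.9 4.3
  endloop
 endfacet
 facet normal -0.125 -0.992 0.031
  outer loop
   vertex 0.5 0.8 3.3
   vertex 0.3 0.8 2.5
   vertex 3.5 0.4 2.6
  endloop
 endfacet
 facet normal 0.142 -0.465 0.874
  outer loop
   vertex 0.5 0.8 3.3
   vertex 3.5 0.4 2.6
   vertex 4.5 3.9 4.3
  endloop
 endfacet
 facet normal -0.753 0.631 0.188
  outer loop
   vertex 1.4 2.8 0.2
   vertex 0.3 0.8 2.5
   vertex 0.5 0.8 3.3
  endloop
 endfacet
 facet normal -0.631 0.723 0.283
  outer loop
   vertex 1.4 2.8 0.2
   vertex 0.5 0.8 3.3
   vertex 4.5 3.9 4.3
  endloop
 endfacet
 facet normal -0.294 -0.647 -0.703
  outer loop
   vertex 1.4 2.8 0.2
   vertex 4.2 1.2 0.5
   vertex 0.3 0.8 2.5
  endloop
 endfacet
 facet normal -0.026 -0.228 -0.973
  outer loop
   vertex 1.4 2.8 0.2
   vertex 3.6 3.4 0.0
   vertex 4.2 1.2 0.5
  endloop
 endfacet
 facet normal -0.103 -0.918 -0.382
  outer loop
   vertex 3.2 0.6 2.2
   vertex 3.5 0.4 2.6
   vertex 0.3 0.8 2.5
  endloop
 endfacet
 facet normal -0.103 -0.917 -0.384
  outer loop
   vertex 3.2 0.6 2.2
   vertex 0.3 0.8 2.5
   vertex 4.2 1.2 0.5
  endloop
 endfacet
 facet normal -0.101 -0.918 -0.383
  outer loop
   vertex 3.2 0.6 2.2
   vertex 4.2 1.2 0.5
   vertex 3.5 0.4 2.6
  endloop
 endfacet
 facet normal 0.753 0.617 -0.229
  outer loop
   vertex 3.2 4.0 0.3
   vertex 4.5 3.9 4.3
   vertex 3.6 3.4 0.0
  endloop
 endfacet
 facet normal -0.551 0.810 0.199
  outer loop
   vertex 3.2 4.0 0.3
   vertex 1.4 2.8 0.2
   vertex 4.5 3.9 4.3
  endloop
 endfacet
 facet normal -0.177 0.343 -0.922
  outer loop
   vertex 3.2 4.0 0.3
   vertex 3.6 3.4 0.0
   vertex 1.4 2.8 0.2
  endloop
 endfacet
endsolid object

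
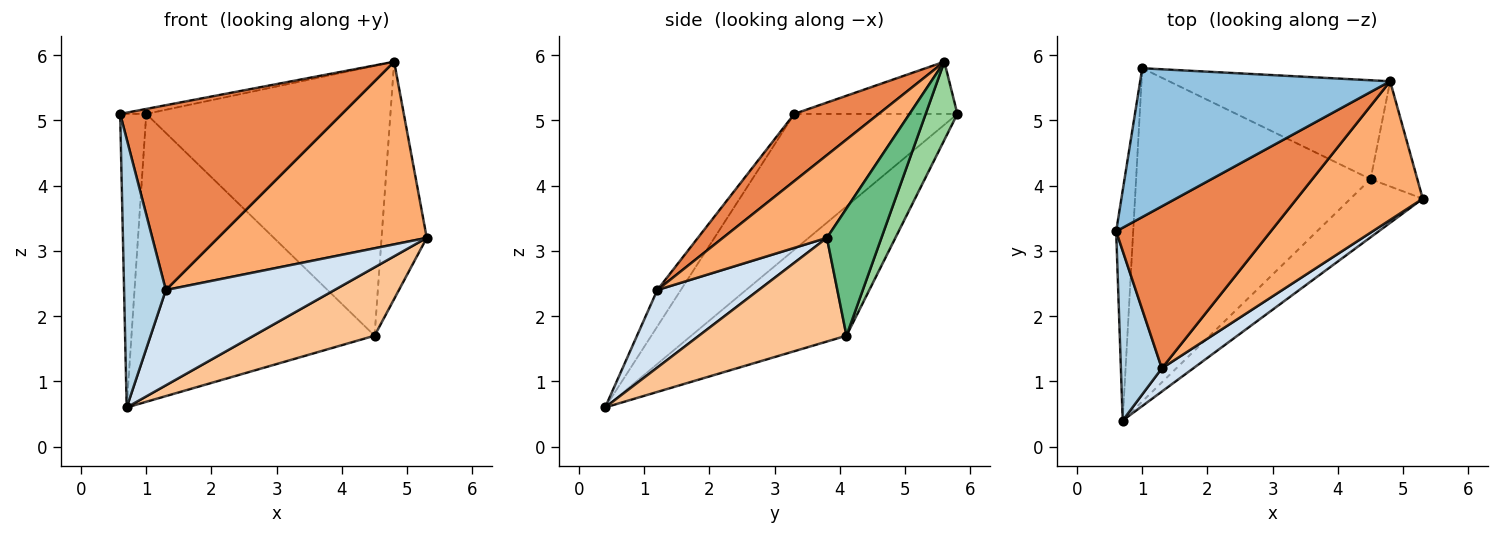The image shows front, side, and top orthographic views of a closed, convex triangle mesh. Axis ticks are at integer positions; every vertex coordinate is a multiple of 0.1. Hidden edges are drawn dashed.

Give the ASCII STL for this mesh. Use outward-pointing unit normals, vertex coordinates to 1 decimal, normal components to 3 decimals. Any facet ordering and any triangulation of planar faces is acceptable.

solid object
 facet normal -0.980 0.157 -0.123
  outer loop
   vertex 1.0 5.8 5.1
   vertex 0.7 0.4 0.6
   vertex 0.6 3.3 5.1
  endloop
 endfacet
 facet normal -0.204 0.033 0.978
  outer loop
   vertex 4.8 5.6 5.9
   vertex 1.0 5.8 5.1
   vertex 0.6 3.3 5.1
  endloop
 endfacet
 facet normal -0.429 -0.763 0.482
  outer loop
   vertex 1.3 1.2 2.4
   vertex 0.6 3.3 5.1
   vertex 0.7 0.4 0.6
  endloop
 endfacet
 facet normal 0.504 -0.839 0.205
  outer loop
   vertex 1.3 1.2 2.4
   vertex 0.7 0.4 0.6
   vertex 5.3 3.8 3.2
  endloop
 endfacet
 facet normal 0.275 -0.723 0.634
  outer loop
   vertex 1.3 1.2 2.4
   vertex 4.8 5.6 5.9
   vertex 0.6 3.3 5.1
  endloop
 endfacet
 facet normal 0.369 -0.740 0.562
  outer loop
   vertex 1.3 1.2 2.4
   vertex 5.3 3.8 3.2
   vertex 4.8 5.6 5.9
  endloop
 endfacet
 facet normal 0.681 -0.558 -0.475
  outer loop
   vertex 4.5 4.1 1.7
   vertex 5.3 3.8 3.2
   vertex 0.7 0.4 0.6
  endloop
 endfacet
 facet normal -0.385 0.603 -0.698
  outer loop
   vertex 4.5 4.1 1.7
   vertex 0.7 0.4 0.6
   vertex 1.0 5.8 5.1
  endloop
 endfacet
 facet normal 0.741 0.614 -0.272
  outer loop
   vertex 4.5 4.1 1.7
   vertex 4.8 5.6 5.9
   vertex 5.3 3.8 3.2
  endloop
 endfacet
 facet normal 0.121 0.932 -0.342
  outer loop
   vertex 4.5 4.1 1.7
   vertex 1.0 5.8 5.1
   vertex 4.8 5.6 5.9
  endloop
 endfacet
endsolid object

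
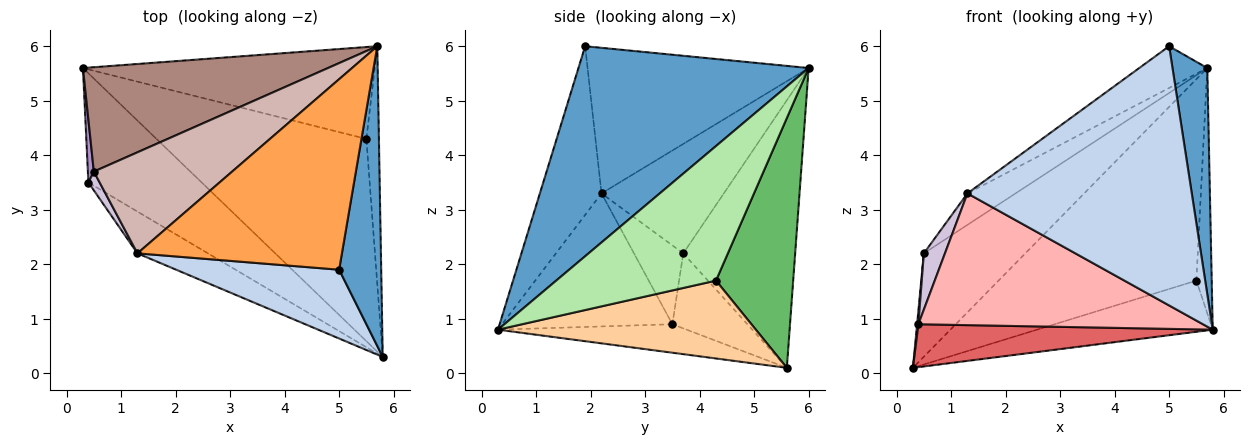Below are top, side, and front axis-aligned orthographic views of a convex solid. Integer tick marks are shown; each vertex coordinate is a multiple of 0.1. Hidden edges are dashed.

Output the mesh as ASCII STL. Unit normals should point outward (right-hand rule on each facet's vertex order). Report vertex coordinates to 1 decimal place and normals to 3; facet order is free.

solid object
 facet normal 0.970 -0.147 0.194
  outer loop
   vertex 5.0 1.9 6.0
   vertex 5.8 0.3 0.8
   vertex 5.7 6.0 5.6
  endloop
 endfacet
 facet normal -0.257 -0.934 0.248
  outer loop
   vertex 1.3 2.2 3.3
   vertex 5.8 0.3 0.8
   vertex 5.0 1.9 6.0
  endloop
 endfacet
 facet normal -0.571 0.176 0.802
  outer loop
   vertex 1.3 2.2 3.3
   vertex 5.0 1.9 6.0
   vertex 5.7 6.0 5.6
  endloop
 endfacet
 facet normal 0.338 0.231 -0.912
  outer loop
   vertex 5.5 4.3 1.7
   vertex 5.8 0.3 0.8
   vertex 0.3 5.6 0.1
  endloop
 endfacet
 facet normal 0.335 0.857 -0.391
  outer loop
   vertex 5.5 4.3 1.7
   vertex 0.3 5.6 0.1
   vertex 5.7 6.0 5.6
  endloop
 endfacet
 facet normal 0.991 0.095 -0.092
  outer loop
   vertex 5.5 4.3 1.7
   vertex 5.7 6.0 5.6
   vertex 5.8 0.3 0.8
  endloop
 endfacet
 facet normal -0.228 -0.356 -0.906
  outer loop
   vertex 0.4 3.5 0.9
   vertex 0.3 5.6 0.1
   vertex 5.8 0.3 0.8
  endloop
 endfacet
 facet normal -0.495 -0.828 -0.263
  outer loop
   vertex 0.4 3.5 0.9
   vertex 5.8 0.3 0.8
   vertex 1.3 2.2 3.3
  endloop
 endfacet
 facet normal -0.997 -0.017 0.079
  outer loop
   vertex 0.5 3.7 2.2
   vertex 0.3 5.6 0.1
   vertex 0.4 3.5 0.9
  endloop
 endfacet
 facet normal -0.911 -0.391 0.130
  outer loop
   vertex 0.5 3.7 2.2
   vertex 0.4 3.5 0.9
   vertex 1.3 2.2 3.3
  endloop
 endfacet
 facet normal -0.613 0.556 0.561
  outer loop
   vertex 0.5 3.7 2.2
   vertex 5.7 6.0 5.6
   vertex 0.3 5.6 0.1
  endloop
 endfacet
 facet normal -0.603 0.237 0.762
  outer loop
   vertex 0.5 3.7 2.2
   vertex 1.3 2.2 3.3
   vertex 5.7 6.0 5.6
  endloop
 endfacet
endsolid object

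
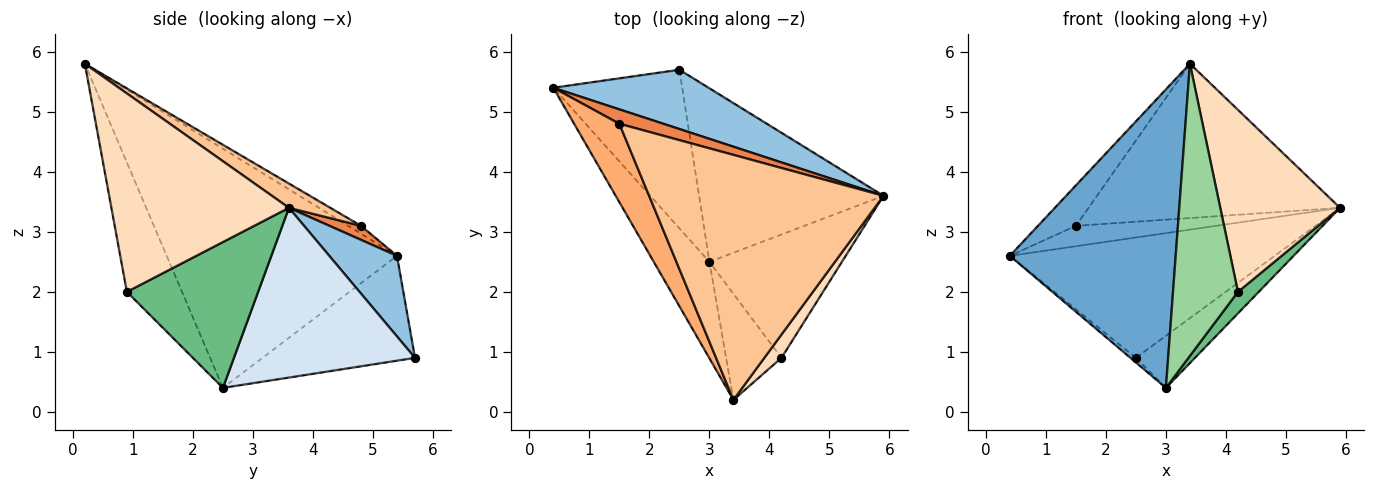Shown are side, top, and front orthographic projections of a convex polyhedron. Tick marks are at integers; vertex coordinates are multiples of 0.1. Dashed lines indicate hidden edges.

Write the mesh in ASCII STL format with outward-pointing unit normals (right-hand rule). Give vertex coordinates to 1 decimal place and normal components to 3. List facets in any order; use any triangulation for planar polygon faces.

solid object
 facet normal -0.797 -0.574 -0.186
  outer loop
   vertex 3.0 2.5 0.4
   vertex 3.4 0.2 5.8
   vertex 0.4 5.4 2.6
  endloop
 endfacet
 facet normal 0.224 0.874 0.430
  outer loop
   vertex 2.5 5.7 0.9
   vertex 0.4 5.4 2.6
   vertex 5.9 3.6 3.4
  endloop
 endfacet
 facet normal -0.631 0.023 -0.775
  outer loop
   vertex 2.5 5.7 0.9
   vertex 3.0 2.5 0.4
   vertex 0.4 5.4 2.6
  endloop
 endfacet
 facet normal 0.661 0.216 -0.718
  outer loop
   vertex 2.5 5.7 0.9
   vertex 5.9 3.6 3.4
   vertex 3.0 2.5 0.4
  endloop
 endfacet
 facet normal 0.180 0.804 0.567
  outer loop
   vertex 1.5 4.8 3.1
   vertex 5.9 3.6 3.4
   vertex 0.4 5.4 2.6
  endloop
 endfacet
 facet normal -0.152 0.453 0.879
  outer loop
   vertex 1.5 4.8 3.1
   vertex 0.4 5.4 2.6
   vertex 3.4 0.2 5.8
  endloop
 endfacet
 facet normal 0.087 0.531 0.843
  outer loop
   vertex 1.5 4.8 3.1
   vertex 3.4 0.2 5.8
   vertex 5.9 3.6 3.4
  endloop
 endfacet
 facet normal 0.827 -0.558 0.071
  outer loop
   vertex 4.2 0.9 2.0
   vertex 5.9 3.6 3.4
   vertex 3.4 0.2 5.8
  endloop
 endfacet
 facet normal 0.735 -0.117 -0.668
  outer loop
   vertex 4.2 0.9 2.0
   vertex 3.0 2.5 0.4
   vertex 5.9 3.6 3.4
  endloop
 endfacet
 facet normal -0.624 -0.735 -0.267
  outer loop
   vertex 4.2 0.9 2.0
   vertex 3.4 0.2 5.8
   vertex 3.0 2.5 0.4
  endloop
 endfacet
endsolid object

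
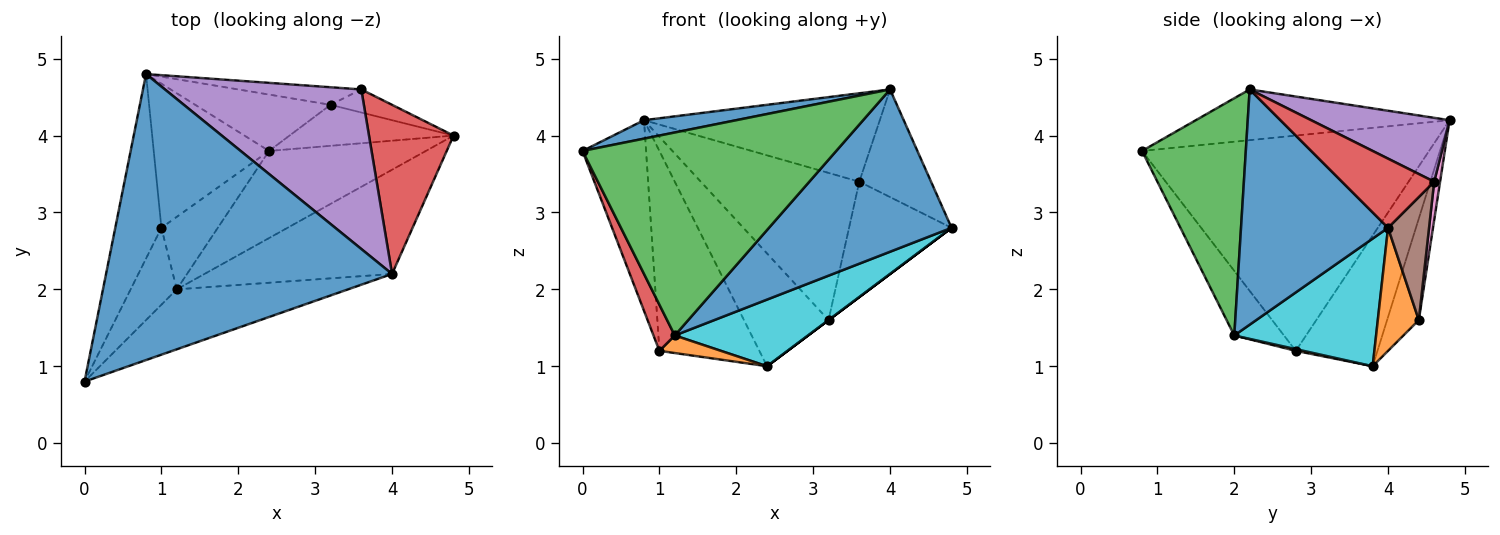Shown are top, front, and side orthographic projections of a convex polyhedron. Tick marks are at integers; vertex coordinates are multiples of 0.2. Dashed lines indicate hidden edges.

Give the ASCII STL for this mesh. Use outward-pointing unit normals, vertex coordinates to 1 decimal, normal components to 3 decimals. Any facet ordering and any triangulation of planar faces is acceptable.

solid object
 facet normal -0.174 -0.063 0.983
  outer loop
   vertex 4.0 2.2 4.6
   vertex 0.8 4.8 4.2
   vertex 0.0 0.8 3.8
  endloop
 endfacet
 facet normal 0.600 0.000 -0.800
  outer loop
   vertex 3.2 4.4 1.6
   vertex 4.8 4.0 2.8
   vertex 2.4 3.8 1.0
  endloop
 endfacet
 facet normal -0.318 0.848 -0.424
  outer loop
   vertex 3.2 4.4 1.6
   vertex 2.4 3.8 1.0
   vertex 0.8 4.8 4.2
  endloop
 endfacet
 facet normal 0.568 0.442 0.694
  outer loop
   vertex 3.6 4.6 3.4
   vertex 4.0 2.2 4.6
   vertex 4.8 4.0 2.8
  endloop
 endfacet
 facet normal 0.274 0.466 0.841
  outer loop
   vertex 3.6 4.6 3.4
   vertex 0.8 4.8 4.2
   vertex 4.0 2.2 4.6
  endloop
 endfacet
 facet normal 0.365 0.913 -0.183
  outer loop
   vertex 3.6 4.6 3.4
   vertex 4.8 4.0 2.8
   vertex 3.2 4.4 1.6
  endloop
 endfacet
 facet normal 0.037 0.992 -0.118
  outer loop
   vertex 3.6 4.6 3.4
   vertex 3.2 4.4 1.6
   vertex 0.8 4.8 4.2
  endloop
 endfacet
 facet normal -0.956 0.212 -0.205
  outer loop
   vertex 1.0 2.8 1.2
   vertex 0.0 0.8 3.8
   vertex 0.8 4.8 4.2
  endloop
 endfacet
 facet normal -0.553 0.676 -0.488
  outer loop
   vertex 1.0 2.8 1.2
   vertex 0.8 4.8 4.2
   vertex 2.4 3.8 1.0
  endloop
 endfacet
 facet normal 0.543 -0.510 -0.667
  outer loop
   vertex 1.2 2.0 1.4
   vertex 2.4 3.8 1.0
   vertex 4.8 4.0 2.8
  endloop
 endfacet
 facet normal 0.561 -0.697 -0.447
  outer loop
   vertex 1.2 2.0 1.4
   vertex 4.8 4.0 2.8
   vertex 4.0 2.2 4.6
  endloop
 endfacet
 facet normal 0.029 -0.235 -0.971
  outer loop
   vertex 1.2 2.0 1.4
   vertex 1.0 2.8 1.2
   vertex 2.4 3.8 1.0
  endloop
 endfacet
 facet normal 0.365 -0.893 -0.264
  outer loop
   vertex 1.2 2.0 1.4
   vertex 4.0 2.2 4.6
   vertex 0.0 0.8 3.8
  endloop
 endfacet
 facet normal -0.768 -0.329 -0.549
  outer loop
   vertex 1.2 2.0 1.4
   vertex 0.0 0.8 3.8
   vertex 1.0 2.8 1.2
  endloop
 endfacet
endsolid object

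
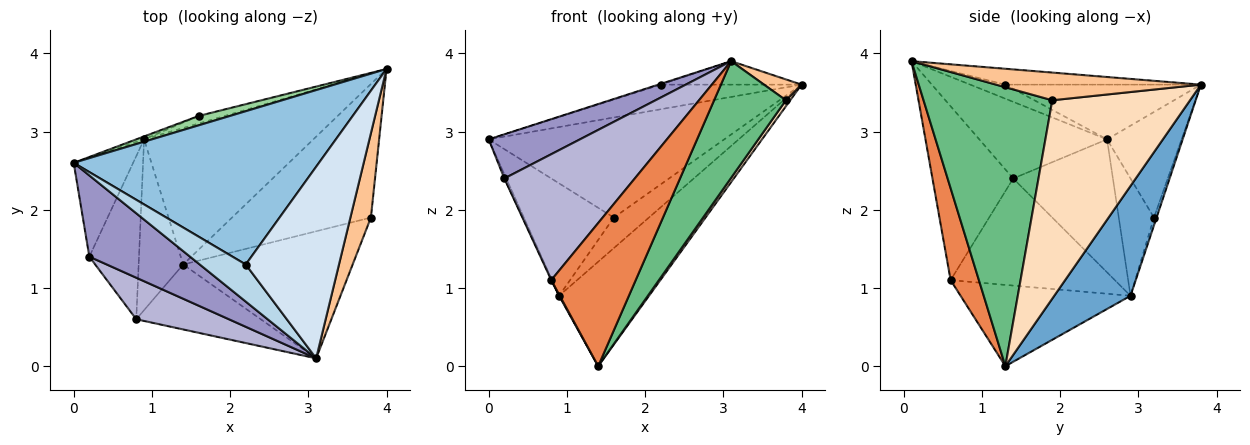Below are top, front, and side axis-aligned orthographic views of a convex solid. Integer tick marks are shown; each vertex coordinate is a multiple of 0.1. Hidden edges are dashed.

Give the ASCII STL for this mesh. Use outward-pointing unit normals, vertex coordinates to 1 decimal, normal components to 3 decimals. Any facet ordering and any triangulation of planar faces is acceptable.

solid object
 facet normal 0.458 0.540 -0.706
  outer loop
   vertex 0.9 2.9 0.9
   vertex 4.0 3.8 3.6
   vertex 1.4 1.3 0.0
  endloop
 endfacet
 facet normal -0.215 0.155 0.964
  outer loop
   vertex 2.2 1.3 3.6
   vertex 4.0 3.8 3.6
   vertex 0.0 2.6 2.9
  endloop
 endfacet
 facet normal -0.293 0.020 0.956
  outer loop
   vertex 2.2 1.3 3.6
   vertex 0.0 2.6 2.9
   vertex 3.1 0.1 3.9
  endloop
 endfacet
 facet normal -0.166 0.120 0.979
  outer loop
   vertex 2.2 1.3 3.6
   vertex 3.1 0.1 3.9
   vertex 4.0 3.8 3.6
  endloop
 endfacet
 facet normal 0.292 -0.871 -0.395
  outer loop
   vertex 0.8 0.6 1.1
   vertex 1.4 1.3 0.0
   vertex 3.1 0.1 3.9
  endloop
 endfacet
 facet normal -0.877 -0.004 -0.481
  outer loop
   vertex 0.8 0.6 1.1
   vertex 0.9 2.9 0.9
   vertex 1.4 1.3 0.0
  endloop
 endfacet
 facet normal 0.795 -0.146 0.589
  outer loop
   vertex 3.8 1.9 3.4
   vertex 4.0 3.8 3.6
   vertex 3.1 0.1 3.9
  endloop
 endfacet
 facet normal 0.819 -0.026 -0.573
  outer loop
   vertex 3.8 1.9 3.4
   vertex 1.4 1.3 0.0
   vertex 4.0 3.8 3.6
  endloop
 endfacet
 facet normal 0.772 -0.430 -0.469
  outer loop
   vertex 3.8 1.9 3.4
   vertex 3.1 0.1 3.9
   vertex 1.4 1.3 0.0
  endloop
 endfacet
 facet normal -0.300 0.950 0.089
  outer loop
   vertex 1.6 3.2 1.9
   vertex 0.0 2.6 2.9
   vertex 4.0 3.8 3.6
  endloop
 endfacet
 facet normal -0.364 0.931 -0.024
  outer loop
   vertex 1.6 3.2 1.9
   vertex 0.9 2.9 0.9
   vertex 0.0 2.6 2.9
  endloop
 endfacet
 facet normal -0.072 0.968 -0.240
  outer loop
   vertex 1.6 3.2 1.9
   vertex 4.0 3.8 3.6
   vertex 0.9 2.9 0.9
  endloop
 endfacet
 facet normal -0.556 -0.397 0.730
  outer loop
   vertex 0.2 1.4 2.4
   vertex 3.1 0.1 3.9
   vertex 0.0 2.6 2.9
  endloop
 endfacet
 facet normal -0.507 -0.819 0.270
  outer loop
   vertex 0.2 1.4 2.4
   vertex 0.8 0.6 1.1
   vertex 3.1 0.1 3.9
  endloop
 endfacet
 facet normal -0.913 0.018 -0.408
  outer loop
   vertex 0.2 1.4 2.4
   vertex 0.0 2.6 2.9
   vertex 0.9 2.9 0.9
  endloop
 endfacet
 facet normal -0.907 0.003 -0.421
  outer loop
   vertex 0.2 1.4 2.4
   vertex 0.9 2.9 0.9
   vertex 0.8 0.6 1.1
  endloop
 endfacet
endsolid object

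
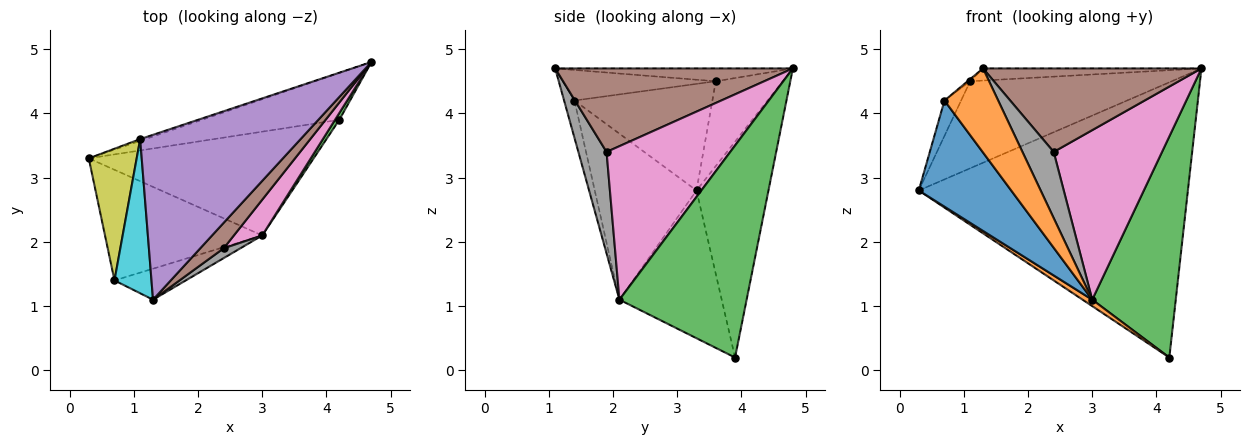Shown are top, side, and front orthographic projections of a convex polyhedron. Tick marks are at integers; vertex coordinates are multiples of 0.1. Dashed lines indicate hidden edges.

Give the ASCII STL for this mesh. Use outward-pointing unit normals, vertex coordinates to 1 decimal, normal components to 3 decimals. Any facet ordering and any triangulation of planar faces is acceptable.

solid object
 facet normal -0.255 0.953 -0.162
  outer loop
   vertex 4.2 3.9 0.2
   vertex 0.3 3.3 2.8
   vertex 4.7 4.8 4.7
  endloop
 endfacet
 facet normal -0.548 -0.052 -0.835
  outer loop
   vertex 3.0 2.1 1.1
   vertex 0.3 3.3 2.8
   vertex 4.2 3.9 0.2
  endloop
 endfacet
 facet normal 0.836 -0.549 0.017
  outer loop
   vertex 3.0 2.1 1.1
   vertex 4.2 3.9 0.2
   vertex 4.7 4.8 4.7
  endloop
 endfacet
 facet normal -0.315 0.949 -0.019
  outer loop
   vertex 1.1 3.6 4.5
   vertex 4.7 4.8 4.7
   vertex 0.3 3.3 2.8
  endloop
 endfacet
 facet normal -0.080 0.073 0.994
  outer loop
   vertex 1.1 3.6 4.5
   vertex 1.3 1.1 4.7
   vertex 4.7 4.8 4.7
  endloop
 endfacet
 facet normal 0.721 -0.663 0.202
  outer loop
   vertex 2.4 1.9 3.4
   vertex 4.7 4.8 4.7
   vertex 1.3 1.1 4.7
  endloop
 endfacet
 facet normal 0.745 -0.653 0.138
  outer loop
   vertex 2.4 1.9 3.4
   vertex 3.0 2.1 1.1
   vertex 4.7 4.8 4.7
  endloop
 endfacet
 facet normal 0.666 -0.738 0.110
  outer loop
   vertex 2.4 1.9 3.4
   vertex 1.3 1.1 4.7
   vertex 3.0 2.1 1.1
  endloop
 endfacet
 facet normal -0.907 0.109 0.407
  outer loop
   vertex 0.7 1.4 4.2
   vertex 1.1 3.6 4.5
   vertex 0.3 3.3 2.8
  endloop
 endfacet
 facet normal -0.637 0.011 0.771
  outer loop
   vertex 0.7 1.4 4.2
   vertex 1.3 1.1 4.7
   vertex 1.1 3.6 4.5
  endloop
 endfacet
 facet normal -0.606 -0.551 -0.574
  outer loop
   vertex 0.7 1.4 4.2
   vertex 0.3 3.3 2.8
   vertex 3.0 2.1 1.1
  endloop
 endfacet
 facet normal -0.178 -0.923 -0.340
  outer loop
   vertex 0.7 1.4 4.2
   vertex 3.0 2.1 1.1
   vertex 1.3 1.1 4.7
  endloop
 endfacet
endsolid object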